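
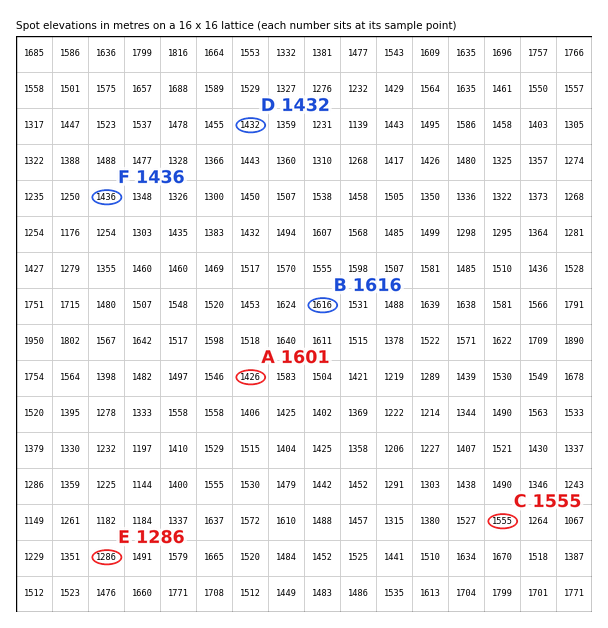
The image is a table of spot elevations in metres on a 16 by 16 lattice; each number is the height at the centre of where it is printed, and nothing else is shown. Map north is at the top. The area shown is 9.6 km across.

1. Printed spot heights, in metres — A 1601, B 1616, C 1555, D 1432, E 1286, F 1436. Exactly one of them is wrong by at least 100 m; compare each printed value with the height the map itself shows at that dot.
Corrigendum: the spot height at A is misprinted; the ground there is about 1426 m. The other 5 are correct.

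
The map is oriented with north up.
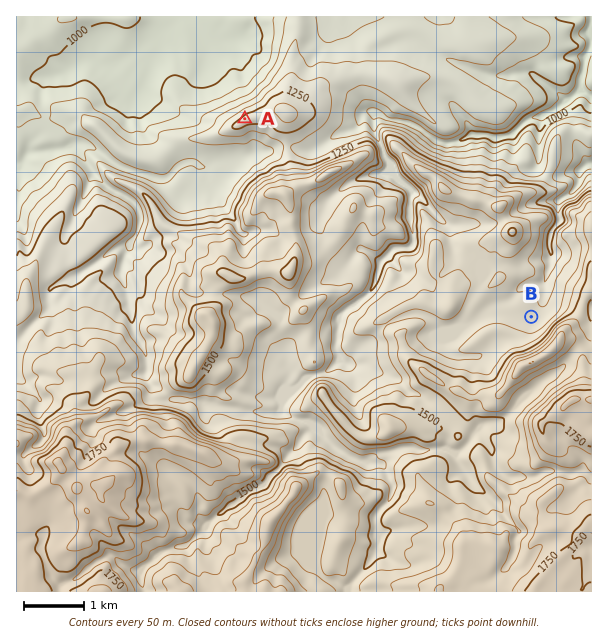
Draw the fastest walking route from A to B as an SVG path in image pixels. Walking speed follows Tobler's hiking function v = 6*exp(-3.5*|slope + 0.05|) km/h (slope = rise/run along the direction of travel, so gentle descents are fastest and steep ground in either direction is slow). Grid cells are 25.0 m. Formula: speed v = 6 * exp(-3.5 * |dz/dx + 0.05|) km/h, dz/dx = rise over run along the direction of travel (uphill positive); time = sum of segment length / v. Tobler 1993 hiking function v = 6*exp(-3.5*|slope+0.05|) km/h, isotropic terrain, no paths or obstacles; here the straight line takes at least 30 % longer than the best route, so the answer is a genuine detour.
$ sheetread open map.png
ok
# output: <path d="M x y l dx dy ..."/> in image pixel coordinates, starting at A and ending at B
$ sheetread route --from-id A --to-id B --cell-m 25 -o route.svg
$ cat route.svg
<path d="M245 119l1 1 3 2 6 0 9 4 3 0 3 2 5 6 12 6 43 0 9-5 20 0 6-3 1 0 3 2 11 10 4 9 2 2 1 3 8 7 4 9 6 6 6 3 9 9 6 12 5 5 7 15 9 9 12 24 30 30 2 3 6 6 3 1 6 6 25 14"/>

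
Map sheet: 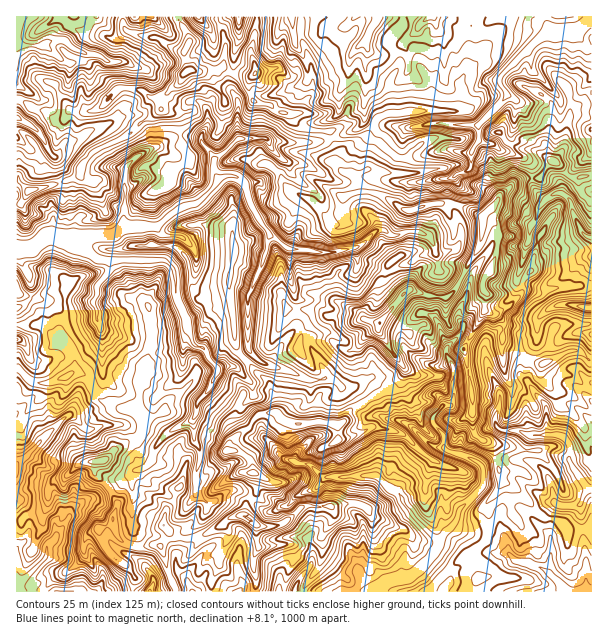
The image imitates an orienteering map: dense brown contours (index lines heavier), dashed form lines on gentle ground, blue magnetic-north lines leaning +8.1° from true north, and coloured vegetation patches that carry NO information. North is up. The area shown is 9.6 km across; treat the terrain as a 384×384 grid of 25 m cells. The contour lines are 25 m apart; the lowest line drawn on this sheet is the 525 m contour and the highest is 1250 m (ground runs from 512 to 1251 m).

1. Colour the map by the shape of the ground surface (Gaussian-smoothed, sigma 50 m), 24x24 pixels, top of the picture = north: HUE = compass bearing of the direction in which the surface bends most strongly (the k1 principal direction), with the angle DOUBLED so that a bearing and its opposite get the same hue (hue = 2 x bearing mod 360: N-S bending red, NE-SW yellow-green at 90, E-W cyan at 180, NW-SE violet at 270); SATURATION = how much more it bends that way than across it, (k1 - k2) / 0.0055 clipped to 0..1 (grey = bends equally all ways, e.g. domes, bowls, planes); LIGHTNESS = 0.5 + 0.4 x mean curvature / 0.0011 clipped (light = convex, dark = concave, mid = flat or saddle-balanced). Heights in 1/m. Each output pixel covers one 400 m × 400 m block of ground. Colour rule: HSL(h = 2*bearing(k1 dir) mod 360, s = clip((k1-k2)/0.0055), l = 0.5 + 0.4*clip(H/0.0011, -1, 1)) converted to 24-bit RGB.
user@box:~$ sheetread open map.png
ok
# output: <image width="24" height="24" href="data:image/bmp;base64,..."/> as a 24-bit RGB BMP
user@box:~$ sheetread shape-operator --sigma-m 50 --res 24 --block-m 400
<image width="24" height="24" href="data:image/bmp;base64,Qk32BgAAAAAAADYAAAAoAAAAGAAAABgAAAABABgAAAAAAMAGAAATCwAAEwsAAAAAAAAAAAAAP2B64pracCVPT4IbsNxzIw9t5vTHJCVoyq6DM1fNREmtGZ091IFSPH49f0lVPnNBP4Vlz4rDaZCcqpGZgJTFd4jOaCpBYpFL1ppoDSQm8bDCGxvSmu6GWC+kfdBAVrtFzL+OKymayl+9ndjKKbPCUV2IfDxWibeUWJtSJ0xIwqKop6duXCgkk4k5TIKvXE+VyKloHmVmW5XE68vxXr+tkE6NsMjndHnU7brXIlOKm5D4utA9jjSWmDt7Vt5jd7C6YoTQfVUuPm89uqOIT06OuKuKVpK0hn/CqlR6znhhDiUUU1kg4muFXo+f1rlbFCBfNloj99bUKioJK/8LtKvu3tjz1uP1iXXDRhM5m9KKE0lA573HWopqa7x3fnIjTqEpaGOo8MPtpDbPb9dxKFo1Z6eh4bWwEx9b5mvT0oxE0+3418/8ATIKKyoIRD0WJwwTTY9fqVpN0Ny1Ax4w2duqwqtwcd3XZSNpGlc6XECR39b189b1XVGXLWVKjqttUhCz7YaKn/OubFwiMxwA/2uQRrVGQGVXNF5bd7mTvfb1jQ0DPRsGf8JfrVfCWspWrzOlbrpzDyQayMt1Q0kav0Vpt4dlKYchPx12cMNp4JaNPwk01c3uA3JN+NPkpY/dpc3rBf8qMwAs5nZpy/3dlRkKUVERWQ8kkMtxuXV7uahODCcRv7OPf7G6cXG44cfLBygsiK5/jswv1sLueavQa4bU0Y3JvDZxPCYTt+CBADlK+YXYaODd2ZHzRoXbQzPGZ8mQbZbEvpfaR4y6c7yQgVlfqaZtR6io37VCFTVRzzYses1plW1phlAuTTElfotKwYC0w71wXuydAJ7FxEikW+cpaBtsjsSbo0l7zkKKZ3FFt8eUTEuOiYSgy7+wNGmC9tXZMAEyTuwyXy8SklE5TEWyqYt6PXRRusZBY+ZgVOYe+MwAGgwnz+ikfaLQ1JHZWJbCfXAdp8Wll7uXIx1Mh2VQxb2SUKN/MQIeh8isCVC06tvXUbNkUjFpvD1nwitvme2Wo13ZkBSZXv99Cw8o2OyvIS89p7ZLoJkyd23EoXt8t8qaHQsok6Z31N7CSSl3kB96f7aFBB95wbSdjYjFkIK8a5DK1ej299ThEDAZyUAQCCBU+uvOo+BtECMdWLU2uigbI5rIs4V107GCBx8s3ePu8uLZFAYt3+/cx7uTAiMx49PNuC3Jc6yvh8mSczFDQ1On5tP4navrdQHk9/LUJ1yg1Fy7W0TAmZrWMBJV3O/hzZ/eWAx4OEgUMTELLgUkSfNevKqT3MOiBFpSkM3xY2+089jjJip52b98kqEdKRc+85a5v+9nQYy78a/mQGx7TIJVNEwgXmcsVEU1Q7l4f33nwb/2Jf+zKwgcsriX8fDaABdRMxQAPSAEMEEEBC8Jlbw12HdfOhEnFDsp8NOj9/KyDwDCQ4eCoz5RiumkWB5bV2wx0ttxFjNXVlcZCqSNj6rp2bnP0tplLgUml9arc7St17nLp03JeSw43G2qOolgLEqS9e7WrcswBSIu9dvWWw9Z+9DiS13ldVSn2evMAxE48drqjW3KBywKLdNKWQBcvsrpsdPUWzOr1qygeG6+rebePay81NX3Ux7m4kpT9dbjLhhbTV4HVtxDscRmPkCl9NftuMpWAgoxhOVkzqWrxe7GHQA4hhJFlvHGchsnrjk0c71egrOqZ0232icq/P8NAG5rrNth05Z71iLYrp/obLvb39iBNQkdLXIs8M7p2ZHYCCsMoapSzRZeAaAhFZkRPQ0FxsgpPJtJm7R1mopja4lmwmjLz5Ah9TsTEUQCWm0KhMDN5MqtMFF5WQwJmda1tWKtMVQimn1Dz3SxZbZ1Hj2T79GzUSKJRXCAzurkg9/oeNdLgy2lxUxaRG8NbGwEpXcEAFxbe3LmoV5WtY5ftoJlHzDXWbRCdKfT6L7uP0a2tNzq13+MaCM3lN2EhBPEUeCmSItuz5RiLjOYMl+GpJN7opK5mpHHuZrLp6DjLgUVRs1KoCIu0NKgZXjM0OjmOCyfOqGQwF9bJhEN3oaQycPnbnXMl5Xgxsjtb73MhqJHQ09znFKSt6qEeHNHVF+Ot6mXsmxBE3t/xzGJr+bInHOsaIcpRi4XcS0TXi8TVVUhXJF3Yta0p9V3yUY2Oe2GIEsyoCdWtW5mnVhaI0NbprBsZ52ia1+CmpV7qY+Yf161KXBOoZhoeElTflm+yFXQhbfLb3fH0ez1i3rf0awnkhy95e+qPBCPvZtiz0AqcU9zb5RWM2irvIp5O5dNi0KAn5d/aItsrZOZW1B8cnBJUYpg"/>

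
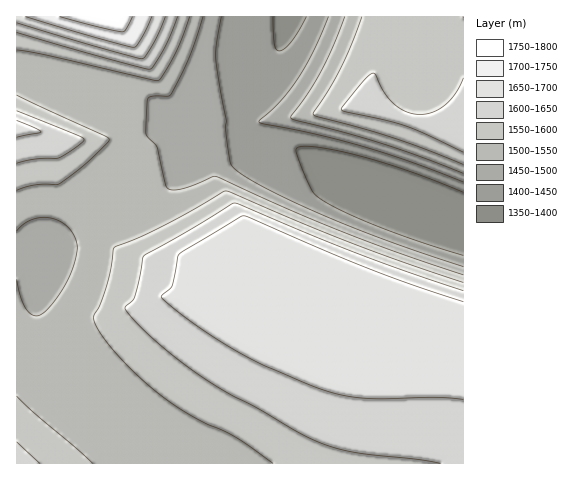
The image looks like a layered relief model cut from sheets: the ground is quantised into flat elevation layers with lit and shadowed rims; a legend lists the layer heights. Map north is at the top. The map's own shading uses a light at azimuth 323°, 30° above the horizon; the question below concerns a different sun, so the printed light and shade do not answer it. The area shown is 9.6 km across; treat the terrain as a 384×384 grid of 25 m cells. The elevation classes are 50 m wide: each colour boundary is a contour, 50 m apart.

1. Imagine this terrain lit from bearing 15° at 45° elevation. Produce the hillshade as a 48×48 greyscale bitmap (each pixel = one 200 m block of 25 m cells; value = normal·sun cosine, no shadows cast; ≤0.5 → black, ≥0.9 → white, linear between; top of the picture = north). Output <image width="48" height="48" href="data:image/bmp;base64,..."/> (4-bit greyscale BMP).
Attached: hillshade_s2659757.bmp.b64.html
<image width="48" height="48" href="data:image/bmp;base64,Qk32BAAAAAAAAHYAAAAoAAAAMAAAADAAAAABAAQAAAAAAIAEAAATCwAAEwsAABAAAAAAAAAAAAAAABEREQAiIiIAMzMzAERERABVVVUAZmZmAHd3dwCIiIgAmZmZAKqqqgC7u7sAzMzMAN3d3QDu7u4A////AJmZmZmZiIiHd3d2ZmZmZmZmZmZmZ3d3d5mZmZmZiIiHd3dmZmZmZmZmZmZnd3d3d5mZmZmYiIh3d3ZmZmZmZmZmZmd3d3d3d5mZmZmIiId3d3ZmZmZmZmZmZ3d3d3d3d5mZmZiIiHd3d2ZmZmZmZmZmd3d3d3d3d5mZmYiIh3d3dmZmZmZmZmZ3d3d3d3d3d5mZmIiId3d3ZmZmZmZmZmd3d3d3d3d3d5mZiIiHd3d2ZmZmZmZmZnd3d3d3d3d3d5mYiIh3d3dmZmZmZmZmZ3d3d3d3d3d3d5mYiId3d3ZmZmZmZmZmd3d3d3d3d3d3d5mIiHd3d2ZmZmZmZmZ3d3d3d3d3d3d3d5iIiHd3dmZmZmZmZmd3d3d3d3d3d4h3d4iIh3d3ZmZmZmZmZ3d3d3d3d3iIiIiIiIiIh3d2ZmZmZmZmd3d3d3d3iIiIiIiIiIiIiHd2ZmZmZmZnd3d3d3eIiIiIiIiIiIiIiId3dmZmZmZ3d3d3d3iIiIiIiIiIiIiIiIiIh3dmZmd3d3d3eIiIiIiIiIiImYiIiIiIiIiHd3d3d3d3iIiIiIiIiImau4iIiIiIiIiIiHd3d3d4iIiIiIiImau83YiIiIiIiIiIiIiHd3iIiIiIiIiaq83e7oiIiIiIiIiIiIiIiIiIiIiIiZq83e7u7oiIiIiId4iIiIiIiIiIiIiZq83e7u7u7YiIiId3iJmZmZiIiIiIiJq83e7u7u7dy4iId3d4maqqqqqZiIiJmrze7u7u7tzLqXd3d3d4maqqqqqqmZmrzd7u7u7t3LqZiHd3d3d4iZmqqqqqqqvN7u7u7t3LqpmIiHdmZmeIiImZqqqqqs7u7u7t3LqpmIiIiGZmZmeIiIiZmqqqrO7u7t3LqpmIiIiIh2ZmZniIiIiJmaqqve7t3LupmYiIiIh3ZWZmZ4iIiIiIiZqqzt3LupmYiIiIiHZUMmZWZ3eIiIiIiJmrzLupmIiIiIiHZUMhAGVVZmd4iIiIiImrupmIiIiIiHZUMhEAAFVVVWZ3iIiIiImZmIiIiIiHZUMhEAAAAVVVVVZneIiIiIiIiIiIiHdlQyEAAAASNGVmeIiIiIiIiIiIiIiHdlQyEQAAESNFZ3iavMu6qZiIiIiIiIdlQyEQAAESNFZ3iLzN3MupmIiIiIiIiIdlQyEQESNFZ3iIiN3MupmIiIiIiIiIiIiIh2VURFZniIiIiMupmIiIiIiHeIiIiImZmZmIh3iIiIiIiJmIiIiIiHdlZ4iIiIiZmZmZmIiIiIiIiIiIiIiHdlQ1Z4iIiIiJmZmZiIiIiIiIiIiIiHdlQyIlZ3iIiIiImZmIiIiIiIiIiIiHdlQzIQFGZ3iIiIiIiYiIiIiIiIiIiHdmVDIRAANWZ3eIiIiIiIiIiIiIiIiIiGVDIRAAASVmZ3eIiIiIiIiIiIiIiIiIiDIRAAABI1ZmZ3eIiIiIiIiIiIiIiIiIiBAAABEkVnd3d3eIiIiIiIiIiIiIiIiIiAAAASNFd3d3d3eIiIiIiIiIiIiIiIiIiA=="/>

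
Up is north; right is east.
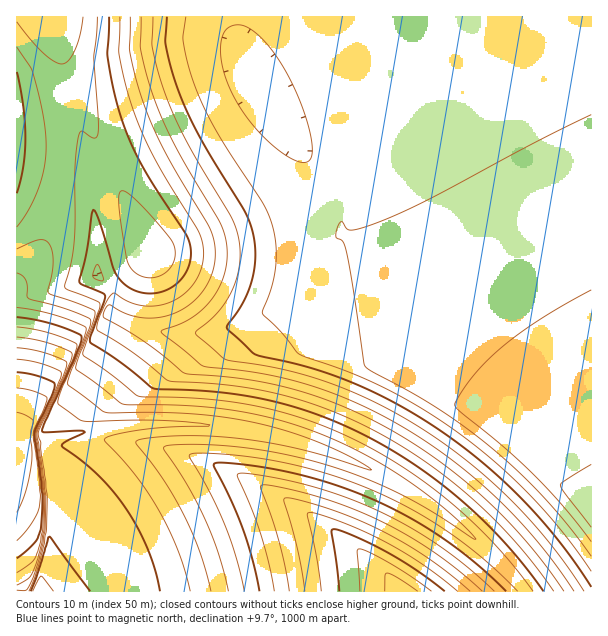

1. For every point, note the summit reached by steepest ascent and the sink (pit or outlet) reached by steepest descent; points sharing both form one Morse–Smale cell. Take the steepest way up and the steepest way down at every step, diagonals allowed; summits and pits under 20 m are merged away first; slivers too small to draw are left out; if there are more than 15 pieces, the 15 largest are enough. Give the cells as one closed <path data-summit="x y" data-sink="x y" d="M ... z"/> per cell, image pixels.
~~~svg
<path data-summit="17 462" data-sink="591 516" d="M591 16l-574 0-1 428 20 0 47-12 60-8 73 2 42 6 38 8 58 22 60 31 41 29 30 25 23 23 17 22 66 0z"/><path data-summit="17 462" data-sink="405 591" d="M198 424l-55 0-32 3-36 6-39 11-19 1-1 41 17 7 26-1 6 2 14 15 25 36 20 36 2 11 398-1-16-21-46-42-25-20-51-32-42-19-48-17-38-8z"/><path data-summit="17 462" data-sink="591 516" d="M17 487l0 105 109-1-2-10-20-36-25-36-14-15-6-2-26 1z"/>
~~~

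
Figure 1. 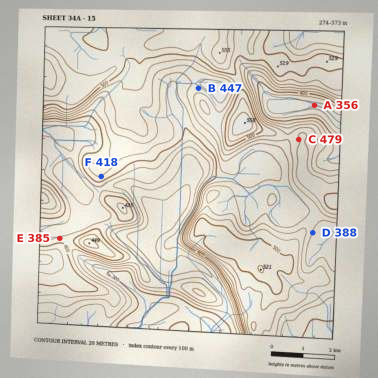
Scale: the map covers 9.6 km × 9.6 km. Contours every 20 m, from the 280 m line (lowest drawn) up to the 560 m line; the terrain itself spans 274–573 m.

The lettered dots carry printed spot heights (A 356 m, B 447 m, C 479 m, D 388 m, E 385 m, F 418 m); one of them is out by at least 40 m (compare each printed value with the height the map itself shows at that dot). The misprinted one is D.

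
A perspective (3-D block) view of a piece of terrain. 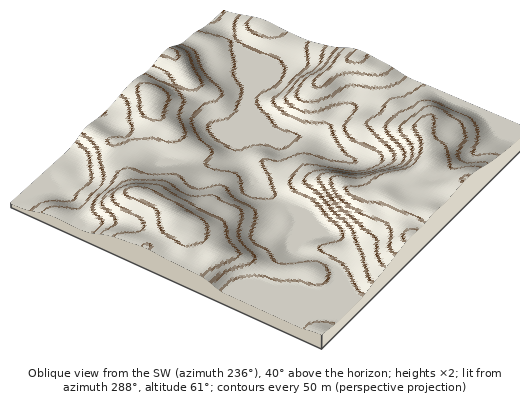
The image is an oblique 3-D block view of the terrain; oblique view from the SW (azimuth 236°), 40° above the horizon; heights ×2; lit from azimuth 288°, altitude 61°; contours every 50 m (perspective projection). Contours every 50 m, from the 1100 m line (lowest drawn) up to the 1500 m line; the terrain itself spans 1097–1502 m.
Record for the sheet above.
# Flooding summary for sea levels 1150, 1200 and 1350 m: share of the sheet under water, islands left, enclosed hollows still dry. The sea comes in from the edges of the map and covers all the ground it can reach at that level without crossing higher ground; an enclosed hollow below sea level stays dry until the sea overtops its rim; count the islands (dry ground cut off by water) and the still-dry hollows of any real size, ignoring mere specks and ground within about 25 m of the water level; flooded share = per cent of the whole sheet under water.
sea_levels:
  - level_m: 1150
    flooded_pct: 9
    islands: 0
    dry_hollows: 0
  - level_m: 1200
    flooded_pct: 23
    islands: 0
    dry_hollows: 0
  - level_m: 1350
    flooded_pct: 77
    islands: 0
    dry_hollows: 0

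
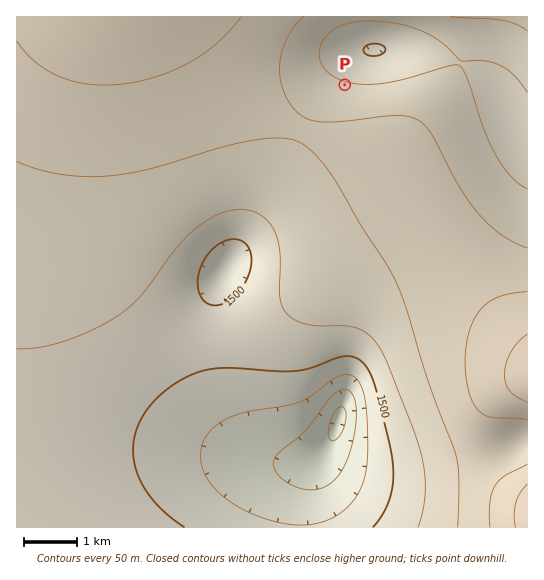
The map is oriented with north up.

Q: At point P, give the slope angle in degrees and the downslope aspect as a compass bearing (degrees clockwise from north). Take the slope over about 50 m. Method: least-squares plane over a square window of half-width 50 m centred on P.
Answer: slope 6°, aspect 15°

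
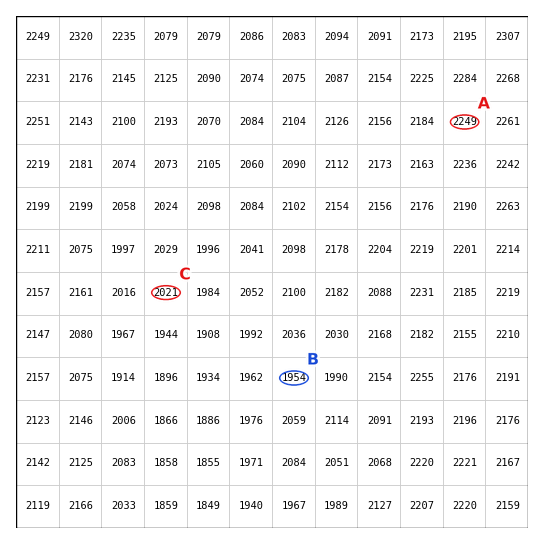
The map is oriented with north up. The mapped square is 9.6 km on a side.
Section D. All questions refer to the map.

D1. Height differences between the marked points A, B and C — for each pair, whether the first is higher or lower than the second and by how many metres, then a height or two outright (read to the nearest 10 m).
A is higher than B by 300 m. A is higher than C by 230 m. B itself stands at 1950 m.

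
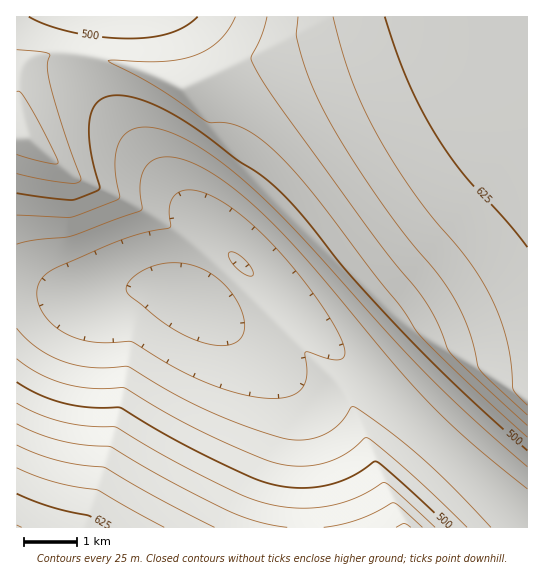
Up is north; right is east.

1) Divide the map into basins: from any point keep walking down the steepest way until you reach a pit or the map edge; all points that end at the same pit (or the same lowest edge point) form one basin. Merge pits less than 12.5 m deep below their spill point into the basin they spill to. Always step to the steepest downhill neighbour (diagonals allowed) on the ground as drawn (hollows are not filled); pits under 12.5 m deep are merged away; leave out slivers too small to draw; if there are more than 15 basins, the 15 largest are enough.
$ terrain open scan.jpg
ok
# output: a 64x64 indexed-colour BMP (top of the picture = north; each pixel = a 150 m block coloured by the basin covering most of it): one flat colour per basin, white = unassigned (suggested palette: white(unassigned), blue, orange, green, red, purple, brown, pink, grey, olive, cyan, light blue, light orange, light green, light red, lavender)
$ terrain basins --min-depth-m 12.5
<image width="64" height="64" href="data:image/bmp;base64,Qk12CAAAAAAAAHYAAAAoAAAAQAAAAEAAAAABAAQAAAAAAAAIAAATCwAAEwsAABAAAAAAAAAA////ALR3HwAOf/8ALKAsACgn1gC9Z5QAS1aMAMJ34wB/f38AIr28AM++FwDox64AeLv/AIrfmACWmP8A1bDFABERERERERERERERERERERERERERERERERERERERERERERERERERERERERERERERERERERERERERERERERERERERERERERERERERERERERERERERERERERERERERERERERERERERERERERERERERERERERERERERERERERERERERERERERERERERERERERERERERERERERERERERERERERERERERERERERERERERERERERERERERERERERERERERERERERERERERERERERERERERERERERERERERERERERERERERERERERERERERERERERERERERERERERERERERERERERERERERERERERERERERERERERERERERERERERERERERERERERERERERERERERERERERERERERERERERERERERERERERERERERERERERERERERERERERERERERERERERERERERERERERERERERERERERERERERERERERERERERERERERERERERERERERERERERERERERERERERERERERERERERERERERERERERERERERERERERERERERERERERERERERERERERERERERERERERERERERERERERERERERERERERERERERERERERERERERERERERERERERERERERERERERERERERERERERERERERERERERERERERERERERERERERERERERERERERERERERERERERERERERERERERERERERERERERERERERERERERERERERERERERERERERERERERERERERERERERERERERERERERERERERERERERERERERERERERERERERERERERERERERERERERERERERERERERERERERERERERERERERERERERERERERERERERERERERERERERERERERERERERERERERERERERERERERERERERERERERERERERERERERERERERERERERERERERERERERERERERERERERERERERERERERERERERERERERERERERERERERERERERERERERERERERERERERERERERERERERERERERERERERERERERERERERERERERERERERERERERERERERERERERERERERERERERERERERERERERERERERERERERERERERERERERERERERERERERERERERERERERERERERERERERERERERERERERERERERERERERERERERERERERERERERERERERERERERERERERERERERERERERERERERERERERERERERERERERERERERERERERERERERERERERERERERERERERERERERERERERERERERERERERERERERERERERERERERERERERERERERERERERERERERERERERERERERERERERERERERERERERERERERERERERERERERERERERERERERERERERERERERERERERERERERERERERERERERERERERERERERERERERERERERERERERERERERERERERERERERERERERERERERERERERERERERERERERERERERERERERERERERERERERERERERERERERERERERERERERERERERERERERERERERERERERERERERERERERERERERERERERERERERERERERERERERERERERERERERERERERERERERERERERERERERERERERERERERERERERERERERERERERERERERERERERERERERERERERERERERERERERERERERERERERERERERERERERERERERERERERERERERERERERERERERERERERERERERERERERERERERERERERERERERERERERERERERERERERERERERERERERERERERERERERERERERERERERERERERERERERERERERERERERERERERERERERERERERERERERERERERERERERERERERERERERERERERERERERERERERERERERERERERERERERERERERIREREREREREREREREREREREREREREREREREREREREREhERERERERERERERERERERERERERERERERERERERERESERERERERERERERERERERERERERERERERERERERERERERERERERERERERERERERERERERERERERERERERERERERERERERERERERERERERERERERERERERERERERERERERERERERERERERERERERERERERERERERERERERERERERERERERERERERESIREREREREREREREREREREREREREREREREREREREREiIiIhERERERERERERERERERERERERESERERERERESIiIiIiIhERERERERERERERERERERERERIhERERESIiIiIiIiIiIiEREREREREREREREREREREREiIiIiIiIiIiIiIiIiIiIiIRERERERERERERERERERESIiIiIiIiIiIiIiIiIiIiIiIiERERERERERERERERERIiIiIiIiIiIiIiIiIiIiIiIiIiIhEREREREREREREREiIiIiIiIiIiIiIiIiIiIiIiIiIiIiERERERERERERESIiIiIiIiIiIiIiIiIiIiIiIiIiIiIiIRERERERERER"/>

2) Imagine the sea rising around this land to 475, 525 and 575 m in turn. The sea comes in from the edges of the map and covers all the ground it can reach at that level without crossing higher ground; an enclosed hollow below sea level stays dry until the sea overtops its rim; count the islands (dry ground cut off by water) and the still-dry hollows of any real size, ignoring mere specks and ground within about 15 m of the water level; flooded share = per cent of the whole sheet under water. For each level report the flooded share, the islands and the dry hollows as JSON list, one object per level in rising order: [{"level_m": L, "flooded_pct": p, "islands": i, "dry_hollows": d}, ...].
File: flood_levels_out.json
[{"level_m": 475, "flooded_pct": 36, "islands": 0, "dry_hollows": 0}, {"level_m": 525, "flooded_pct": 57, "islands": 0, "dry_hollows": 0}, {"level_m": 575, "flooded_pct": 76, "islands": 0, "dry_hollows": 0}]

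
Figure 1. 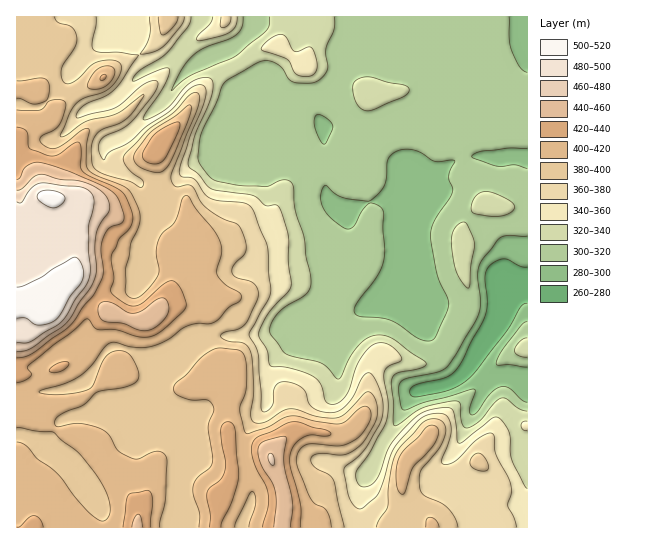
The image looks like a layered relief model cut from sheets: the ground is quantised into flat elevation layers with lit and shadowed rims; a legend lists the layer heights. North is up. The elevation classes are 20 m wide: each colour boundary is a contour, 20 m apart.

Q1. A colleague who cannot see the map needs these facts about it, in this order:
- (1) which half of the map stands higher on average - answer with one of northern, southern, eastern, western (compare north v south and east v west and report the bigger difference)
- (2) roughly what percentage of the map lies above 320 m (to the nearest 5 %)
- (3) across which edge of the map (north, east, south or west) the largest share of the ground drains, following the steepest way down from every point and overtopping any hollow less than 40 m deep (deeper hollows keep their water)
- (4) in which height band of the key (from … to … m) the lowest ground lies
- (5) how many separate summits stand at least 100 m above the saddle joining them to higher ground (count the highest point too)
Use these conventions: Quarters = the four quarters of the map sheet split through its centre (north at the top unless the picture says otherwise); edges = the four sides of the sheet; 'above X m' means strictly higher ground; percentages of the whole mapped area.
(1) Taken as a whole, the western half is higher than the eastern.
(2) About 65 % of the map lies above 320 m.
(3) The largest share of the runoff leaves by the eastern edge.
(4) The lowest ground lies in the 260–280 m band.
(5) Counting only tops that stand 100 m proud, the map has 1 summit.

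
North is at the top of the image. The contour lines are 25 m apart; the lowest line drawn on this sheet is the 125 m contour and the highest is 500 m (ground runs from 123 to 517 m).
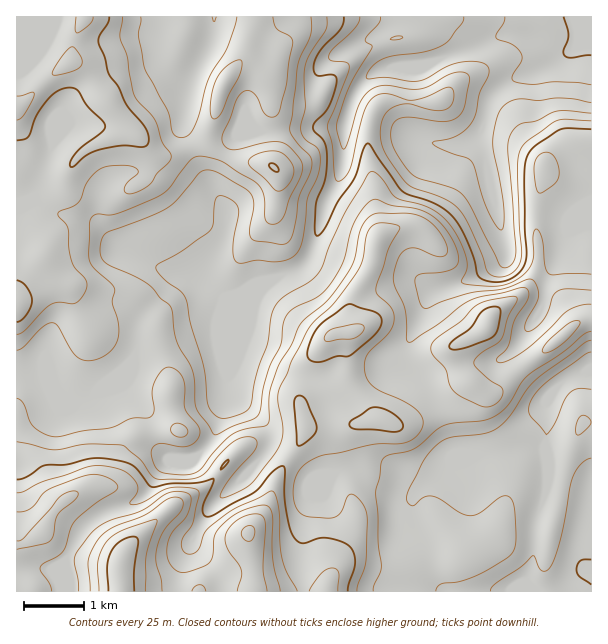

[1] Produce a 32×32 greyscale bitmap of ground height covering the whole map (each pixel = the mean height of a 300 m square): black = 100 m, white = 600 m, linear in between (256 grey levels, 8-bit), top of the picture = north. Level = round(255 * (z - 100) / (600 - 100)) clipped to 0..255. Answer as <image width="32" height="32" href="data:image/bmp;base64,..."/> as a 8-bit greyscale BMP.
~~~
<image width="32" height="32" href="data:image/bmp;base64,Qk02CAAAAAAAADYEAAAoAAAAIAAAACAAAAABAAgAAAAAAAAEAAATCwAAEwsAAAABAAAAAAAAAAAAAAEBAQACAgIAAwMDAAQEBAAFBQUABgYGAAcHBwAICAgACQkJAAoKCgALCwsADAwMAA0NDQAODg4ADw8PABAQEAAREREAEhISABMTEwAUFBQAFRUVABYWFgAXFxcAGBgYABkZGQAaGhoAGxsbABwcHAAdHR0AHh4eAB8fHwAgICAAISEhACIiIgAjIyMAJCQkACUlJQAmJiYAJycnACgoKAApKSkAKioqACsrKwAsLCwALS0tAC4uLgAvLy8AMDAwADExMQAyMjIAMzMzADQ0NAA1NTUANjY2ADc3NwA4ODgAOTk5ADo6OgA7OzsAPDw8AD09PQA+Pj4APz8/AEBAQABBQUEAQkJCAENDQwBEREQARUVFAEZGRgBHR0cASEhIAElJSQBKSkoAS0tLAExMTABNTU0ATk5OAE9PTwBQUFAAUVFRAFJSUgBTU1MAVFRUAFVVVQBWVlYAV1dXAFhYWABZWVkAWlpaAFtbWwBcXFwAXV1dAF5eXgBfX18AYGBgAGFhYQBiYmIAY2NjAGRkZABlZWUAZmZmAGdnZwBoaGgAaWlpAGpqagBra2sAbGxsAG1tbQBubm4Ab29vAHBwcABxcXEAcnJyAHNzcwB0dHQAdXV1AHZ2dgB3d3cAeHh4AHl5eQB6enoAe3t7AHx8fAB9fX0Afn5+AH9/fwCAgIAAgYGBAIKCggCDg4MAhISEAIWFhQCGhoYAh4eHAIiIiACJiYkAioqKAIuLiwCMjIwAjY2NAI6OjgCPj48AkJCQAJGRkQCSkpIAk5OTAJSUlACVlZUAlpaWAJeXlwCYmJgAmZmZAJqamgCbm5sAnJycAJ2dnQCenp4An5+fAKCgoAChoaEAoqKiAKOjowCkpKQApaWlAKampgCnp6cAqKioAKmpqQCqqqoAq6urAKysrACtra0Arq6uAK+vrwCwsLAAsbGxALKysgCzs7MAtLS0ALW1tQC2trYAt7e3ALi4uAC5ubkAurq6ALu7uwC8vLwAvb29AL6+vgC/v78AwMDAAMHBwQDCwsIAw8PDAMTExADFxcUAxsbGAMfHxwDIyMgAycnJAMrKygDLy8sAzMzMAM3NzQDOzs4Az8/PANDQ0ADR0dEA0tLSANPT0wDU1NQA1dXVANbW1gDX19cA2NjYANnZ2QDa2toA29vbANzc3ADd3d0A3t7eAN/f3wDg4OAA4eHhAOLi4gDj4+MA5OTkAOXl5QDm5uYA5+fnAOjo6ADp6ekA6urqAOvr6wDs7OwA7e3tAO7u7gDv7+8A8PDwAPHx8QDy8vIA8/PzAPT09AD19fUA9vb2APf39wD4+PgA+fn5APr6+gD7+/sA/Pz8AP39/QD+/v4A////AK2ppKi90c26r66wrbO1p5iZnIx4cG5rZ2ZiW1VUVU9Nq6akqb7RzbmooaWttLSikpOXkX5ybmtpbGtnX1haUUyysKmmt8vOu6SYnq+6t56Pj5CMf29qaGltbmxnXF1UTbC1raOot8LArpyYqry5noqGhoV/bWdnaWtqa2hdXldOpq+yqqKfo7G6qI2QpKycg319gn1sZmdoZmVoZ11bWk+bpa+xq6SblaSikIGEk5V/ent+eW1nZmVjY2VlX1paUIyTmKGloJWBd3eCh3yBjoJ6enp3b2hlY2JiY2NfWVtUhoeGiYyJg3Rqam+FhXyEiYF+fXp0b2ljYmJiYF1ZXl19eHZ6e3x8d3h6bHB/fHyKi4eGhYWDeGplZGNgXFphZHVvbW5vcXR1fHlmXWNte4uNiYuOj4qAd3NzbmNbWF9mcm1sbGxtbnJ5cFxUVWN9jIqIiYqHgXt4e4CAcFtVW2JubGxtbGxscXpvW1JTYHqHh4eJg3p4dnmDh4F5aFhWV25sbXBvbWxucmlZUlJacYOJiYl+dnV2fYSAd3Z3bFxVcW1vd3hybG5sYlVRUVZle5CTkIV5dHiFi4d8cnR+dWF+cnN8fHVtbWldVFFRVGFyiJialYR1cXqGj451aHOAeI1+en15c25rZ1tTUVFTXWl0h5GPhnVpbHaGj35pZ3N6j4eEgXhzb2lhWFNSUVJWXWNyhoV8cGViZGxzeXFkaWqLiYaBdm5nX1hUUlRUUlJTWGN5hntsZmNdUUVLYVxcXImKhHtsYF1bWVZUVVpaW1ZSXWyDgHFucGZLNjJRWFNUhYaDemtgYGBeW1hWX2ZnYVBYaICFeXh2XkIvL1FWUVGCgoB6cGtnZGJfW1ddbXJmUFBhdn58eGdONygwUVRQUICBgX53eHVuZ2FcWFxseGlRSVlnaWNaTD4vJTFRVVFQgoGFg3t9gH1zZ19eZnOBc1lGTV1bSDw2MSkkM1JaVVGFg4iJgX+AgXxwaGx3g4p8Y0VAVU04LSspJiU2Ul1WUomFhoyLiYmIf3d1dHV8fnFeRDlNPy4oJyYkJzZKV1VTjoWEhouPkIh3cnlzbW5uYlA9M0c6LCkpKCMmMjtHT0+XiISGjZKNgHNteXtucHJjU0EwQ0A2Nzo0JyQtMDM5N5mSiIuTkoJ3bml2gnN0dWVXTTE3QT09QjwqICMkJSUjk5eVk5KLfXNtaG+DfXp5aFFOOikpJiYxOC4iGxgXFxeRk5mZkYh7cG9raXd/fHlrUUI9LyUiISElJiIdFxIODpGRlZeOhHdwcG9obXt6dnBeSDo0MTAuKCIeGxkVEQ0MkZGTmZOFd3BvcGlqdnhybWRVRjgyMS8rJyEcGBURDQw="/>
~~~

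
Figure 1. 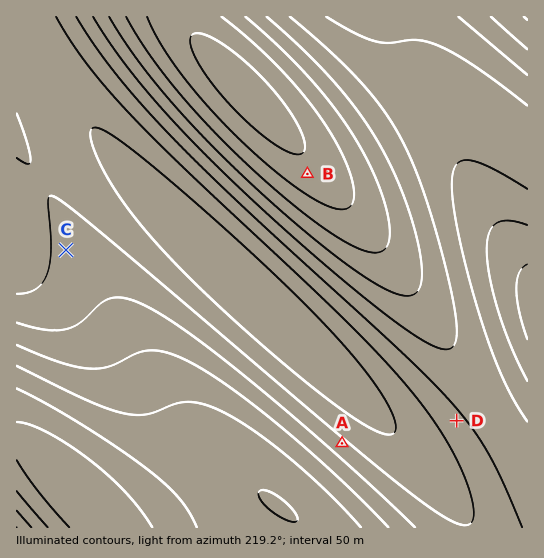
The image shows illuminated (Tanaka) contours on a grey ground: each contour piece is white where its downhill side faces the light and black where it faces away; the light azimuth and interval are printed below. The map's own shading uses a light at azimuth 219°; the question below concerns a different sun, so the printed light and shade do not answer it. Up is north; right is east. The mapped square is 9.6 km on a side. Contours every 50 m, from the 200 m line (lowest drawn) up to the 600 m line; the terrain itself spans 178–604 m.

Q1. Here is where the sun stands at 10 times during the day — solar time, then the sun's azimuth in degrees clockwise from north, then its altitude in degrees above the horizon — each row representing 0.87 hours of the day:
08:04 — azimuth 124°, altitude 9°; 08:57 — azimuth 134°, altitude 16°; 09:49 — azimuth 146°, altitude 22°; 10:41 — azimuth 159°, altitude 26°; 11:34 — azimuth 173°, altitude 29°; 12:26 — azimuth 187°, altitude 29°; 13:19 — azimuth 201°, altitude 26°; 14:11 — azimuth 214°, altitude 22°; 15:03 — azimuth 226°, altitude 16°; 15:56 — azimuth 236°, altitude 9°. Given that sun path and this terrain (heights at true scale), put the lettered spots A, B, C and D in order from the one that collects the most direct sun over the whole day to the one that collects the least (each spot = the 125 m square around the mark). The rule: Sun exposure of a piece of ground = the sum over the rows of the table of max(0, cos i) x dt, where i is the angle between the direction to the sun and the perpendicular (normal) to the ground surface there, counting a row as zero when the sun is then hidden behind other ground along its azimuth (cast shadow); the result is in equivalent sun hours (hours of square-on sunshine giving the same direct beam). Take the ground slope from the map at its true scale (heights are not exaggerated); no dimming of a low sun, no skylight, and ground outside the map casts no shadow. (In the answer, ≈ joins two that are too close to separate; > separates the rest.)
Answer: A > C > D ≈ B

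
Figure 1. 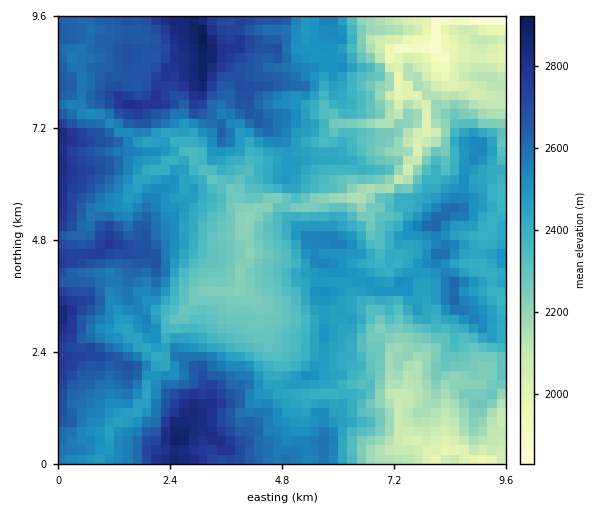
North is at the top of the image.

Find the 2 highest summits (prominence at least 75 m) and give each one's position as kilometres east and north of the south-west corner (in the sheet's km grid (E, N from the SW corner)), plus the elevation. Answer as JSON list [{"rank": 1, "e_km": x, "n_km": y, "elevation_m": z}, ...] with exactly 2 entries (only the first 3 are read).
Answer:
[{"rank": 1, "e_km": 3.09, "n_km": 9.14, "elevation_m": 2936}, {"rank": 2, "e_km": 2.56, "n_km": 0.51, "elevation_m": 2895}]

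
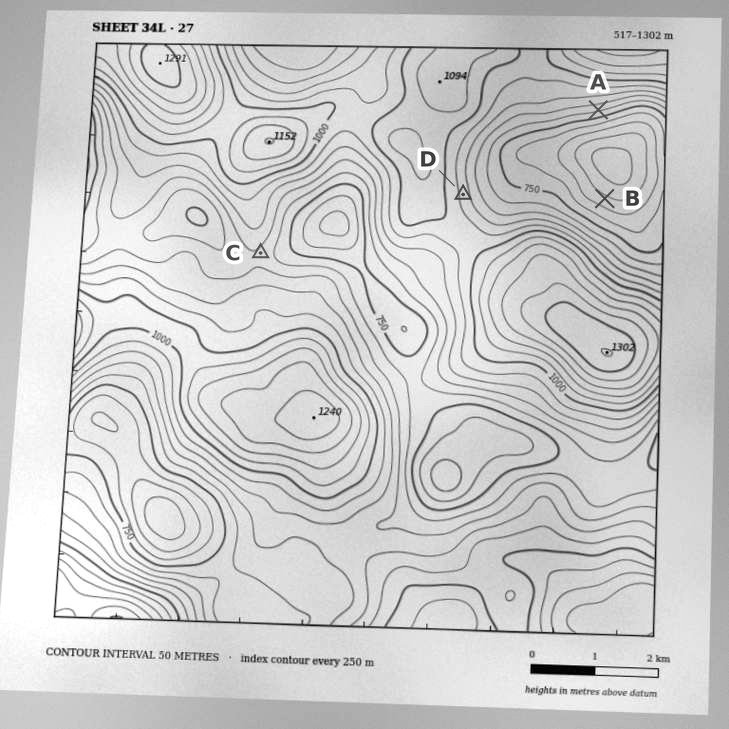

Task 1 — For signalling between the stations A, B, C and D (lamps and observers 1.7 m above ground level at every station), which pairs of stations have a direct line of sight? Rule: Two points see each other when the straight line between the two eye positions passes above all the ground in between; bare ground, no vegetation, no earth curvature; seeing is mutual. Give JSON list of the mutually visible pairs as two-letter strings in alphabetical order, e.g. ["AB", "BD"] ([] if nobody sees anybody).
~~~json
["AB", "AD"]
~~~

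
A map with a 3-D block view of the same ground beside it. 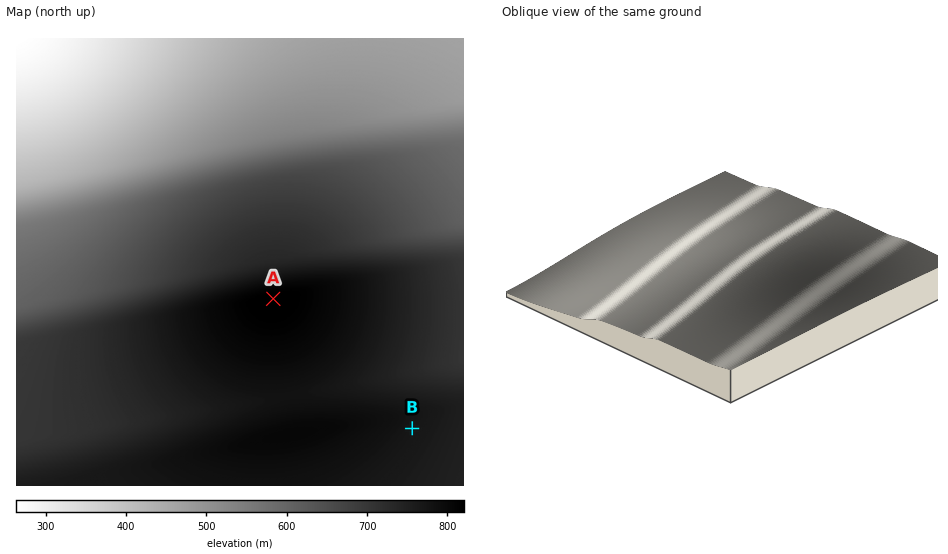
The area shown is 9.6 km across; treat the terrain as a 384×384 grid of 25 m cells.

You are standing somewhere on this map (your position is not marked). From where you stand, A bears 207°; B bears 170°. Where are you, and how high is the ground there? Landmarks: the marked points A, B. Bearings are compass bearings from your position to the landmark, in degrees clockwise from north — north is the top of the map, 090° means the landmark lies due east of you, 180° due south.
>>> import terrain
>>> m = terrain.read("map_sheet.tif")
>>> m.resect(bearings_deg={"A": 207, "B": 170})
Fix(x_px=359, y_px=130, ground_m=535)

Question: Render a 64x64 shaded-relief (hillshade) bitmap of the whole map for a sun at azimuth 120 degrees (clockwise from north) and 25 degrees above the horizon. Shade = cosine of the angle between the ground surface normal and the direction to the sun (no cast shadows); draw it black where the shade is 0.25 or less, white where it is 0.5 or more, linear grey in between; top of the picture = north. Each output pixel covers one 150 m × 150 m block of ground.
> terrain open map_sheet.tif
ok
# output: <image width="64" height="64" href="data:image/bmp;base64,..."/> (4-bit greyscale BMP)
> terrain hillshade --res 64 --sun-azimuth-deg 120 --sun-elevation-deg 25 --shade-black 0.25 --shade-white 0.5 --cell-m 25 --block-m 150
<image width="64" height="64" href="data:image/bmp;base64,Qk12CAAAAAAAAHYAAAAoAAAAQAAAAEAAAAABAAQAAAAAAAAIAAATCwAAEwsAABAAAAAAAAAAAAAAABEREQAiIiIAMzMzAERERABVVVUAZmZmAHd3dwCIiIgAmZmZAKqqqgC7u7sAzMzMAN3d3QDu7u4A////AImZmaqqqqqqqqqqqqq7u7u7u7u7u7u7u7u7u7u7u7u7iIiJmZmqqqqqqqqqqru7u7u7u7u7u7u7u7u7u7u7u7t4iIiIiJmZmqqqqqqqq7u7u7u7u7u7u7u7u7u7u7u7u4d3d3iIiIiJmZmqqqqru7u7u7u7u7u7u7u7u7u7u7u7iIiHd3d3eIiIiJmZmqqqu7u7u7u7u7u7u7u7u7u7u7uZiIiIiHd3d3eIiIiJmZqqq7u7u7u7vMzMzMu7u7u7u6qZmZiIiIiHd3d4iIiIiZmaqqu7u7vMzMzMzMu7u7u7qqqqqZmZiIiIiIiIiIiIiJmZmqqru7vMzMzMzMu7u7uqqqqqqqqZmZmIiIiIiIiIiImZmaqqq7u7vMzMzLu7u6qqqqqqqqqqqZmZmYiIiIiIiJmZmZmqqqu7u7u7u7u7qqqqqqqqqqqqqqqqmZmZmZmZmZmZmZmZqqqqq7u7u7uqqqqqqqqqqqqqqqqqqqqqqZmZmZmZmZmZmZqqqqqqu6qqqqqqqqqqqqqqqqqqqqqqqqqqqqqqmZmZmZmZmZqqqqqqqqqqqqqqqqqqqqqqu7u7u7u7u6qqqqqpmZmZmZmqqqqqqqqqqqqqqqqqqqqru7u7u8zLu7u7uqqqqZmZmaqqqqqqqqqqqqqqqqqqqqu7u7u8zMzMzMzLu7qqqpmZqqqqqqqpmZmZmaqqqqqqqru7u7zMzMzMzMzMzLu7qqqqqqqqqZmZmZmZmaqqqqqqu7u7u8zMzMzMzMzMzMy7u6qqqqmZmZmZmZmZmqqqqqqru7u7zMzMzMzMzMzMzMzLqqqqmZmZmZmZmZmZmqqqqqu7u7vMzMzMzMzMzMzMzMyZmZmZmZmZmZmZmZmZqqqqqru7u8zMzMzMzMzMzMzMzGd3iImZmZmZmZmZmZmaqqqqu7u7vMzMzMzMzMzMzMzMVVVmZ3eIiJmZmZmZmZmqqqqru7u8zMzMzMzMzMzMzMxERERVVVZnd4iImZmZmZqqqqu7u7vMzMzMzMzMzMzMzFVVRERERERVVmd3iImZmaqqqru7u8zMzMzMzMzMzMzMh3ZlVURERERERFVmd4iJmaqqu7u7vMzMzMzMzMzMzMyZmId2ZVVERDMzRERFVmd4mZqqu7u8zMzMzMzMzMzMzJmZmYiId2ZVRERDM0RERVZneJmqu7u8zMzMzMzMzMzMmZmZmZiIiHdmZVVERERERFVWZ3iZqru8zMzMzMzMzMyZmZmZmIiIiIh3d2ZVVURERFVVZnd4maq7vMzMzMzMzJmZmZmIiIiIiIiIiHd3ZmZVVVVVZmZ3eImaq7u8zMzMmZmZmIiIiIiIiIiIiIiIiHd3ZmZmZmZnd3iImaqru7uZmZmIiIiIiIiIiIiIiIiZmZmIiId3d3d3d3d3eIiZqpmZmIiIiIiIiIiIiIiIiJmZmZqqqZmYiId3d3d3d3d4mZmIiIiIiIiIiIiIiIiIiZmZmqqqqqqqqZmIh3d3ZmaZmIiIiIiIiHd3d4iIiIiImZmaqqqru7u7u6qpmIh3d4iIiIiIiIh3d3d3d4iIiIiZmZmqqqq7u7u7u7u6qpmId3eIiIiId3d3d3d3eIiIiImZmaqqqru7u7u7u7u7u6pVVWZmd3d3d3d3d3d3iIiIiZmZmqqqq7u7u7u7u7u7u0RERERVVmZnd3d3d3d4iIiImZmZqqqqu7u7u7u7u7u7MzMzMzM0REVVZmd3d3eIiIiJmZmqqqqru7u7u7u7u7tEQzMzIiIzMzNERVZmd3iIiImZmZqqqqq7u7u7u7u7u2VURDMzIiIiIiMzNEVVZneIiJmZmqqqqqu7u7u7u7u7d3ZlVEQzMiIiIiIiMzREVWZ3iJmZqqqqq7u7u7u7u7uIiHd2ZVVEMzIiIiIiIjM0RVZneImZqqqqu7u7u7u7u4iIh3d3dmZVREMzMiIiIjMzREVWZ3iJmqqqu7u7u7u7iIiHd3d3d2ZmVVREQzMzMzMzRERVVmd4iZmqqru7u7uIiId3d3d3d3dmZmZVVURERERERERFVWZneIiZqqqru4iIh3d3d3d3d3d3d3d2ZmZVVVVUREVVVVVmZ3eIiZmqiIiHd3d3d3d3d3d3d3d3d3d3dmZmVVVVVVVWZmZ3eIiIiId3d3d3d3d3d3d3d3d4iIiIiId3d2ZmZmZmZmZmZ4iIh3d3d3d3d3d3d3d3d3iIiIiZmZmYiId3dmZmZmZmiIiId3d3d3d3d3d3d3d3eIiIiJmZmZmZmZmIiHd2ZmaIiIh3d3d3d3d3d3d3d3eIiIiImZmZmqqqqqqpmYiHd4iIiId3d3d3d3d3d3d3d4iIiIiZmZmaqqqqqqqqqqmZiIiIh3d3d3d3d3d3d3d3iIiIiZmZmZmqqqqqqqqqqqqYiIiId3d3d3d3d3d3d3iIiIiJmZmZmaqqqqqqqqqqqpmIiIiHd3d3d3d3d3d3eIiIiImZmZmZqqqqqqqqqqqqmZiIiIh3d3d3d3d3d3eIiIiIiZmZmZmqqqqqqqqqqqqZmYiIiId3d3d3d3d3eIiIiIiZmZmZmaqqqqqqqqqqqpmZiIiIiHd3d3d3d3eIiIiIiJmZmZmaqqqqqqqqqqqqmZmYiIiIiHd3d3d3iIiIiIiJmZmZmZqqqqqqqqqqqqqZmZmIiIiIiId3eIiIiIiIiImZmZmZmqqqqqqqqqqqqpmZmZiIiIiIiIiIiIiIiIiIiZmZmZmaqqqqqqqqqqqq"/>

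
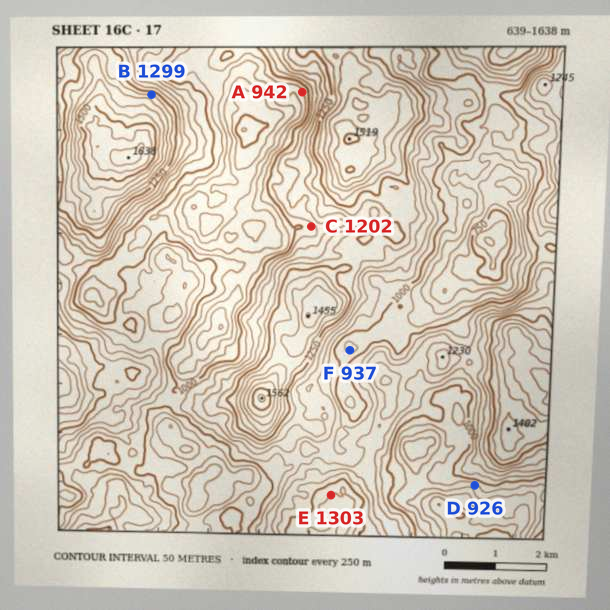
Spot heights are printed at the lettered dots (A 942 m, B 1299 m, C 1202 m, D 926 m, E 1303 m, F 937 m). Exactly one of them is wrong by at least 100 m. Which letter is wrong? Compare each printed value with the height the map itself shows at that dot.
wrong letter C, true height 1027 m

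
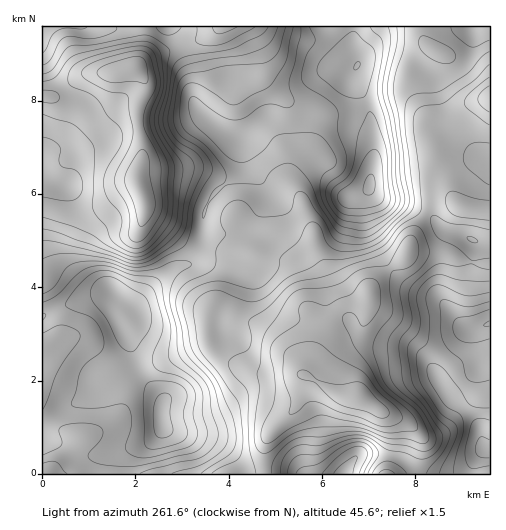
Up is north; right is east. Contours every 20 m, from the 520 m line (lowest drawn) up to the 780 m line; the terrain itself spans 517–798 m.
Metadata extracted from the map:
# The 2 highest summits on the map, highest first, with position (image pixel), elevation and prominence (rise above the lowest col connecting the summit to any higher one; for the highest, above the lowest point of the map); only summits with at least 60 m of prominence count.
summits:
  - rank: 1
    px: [139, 189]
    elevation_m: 798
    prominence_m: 281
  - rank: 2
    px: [358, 396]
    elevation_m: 796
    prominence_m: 165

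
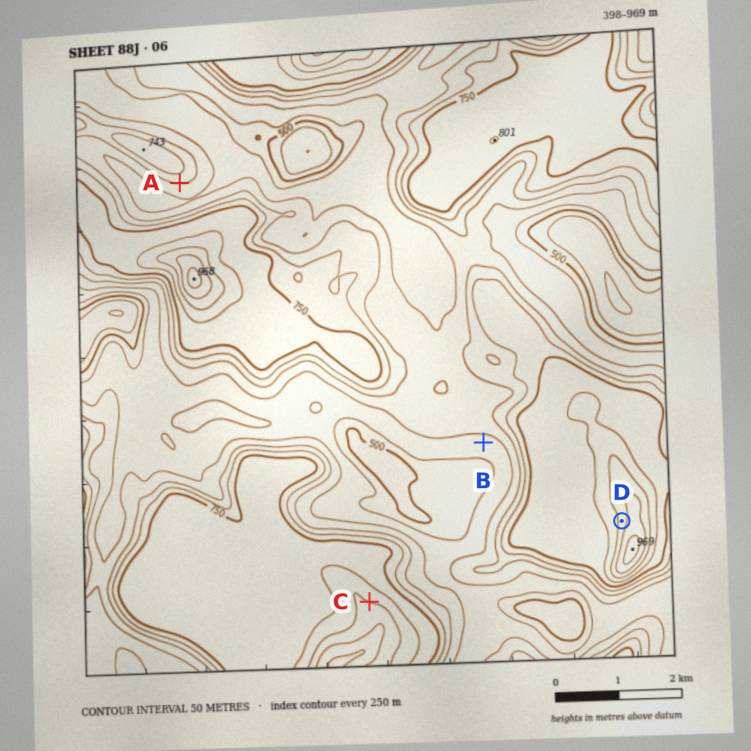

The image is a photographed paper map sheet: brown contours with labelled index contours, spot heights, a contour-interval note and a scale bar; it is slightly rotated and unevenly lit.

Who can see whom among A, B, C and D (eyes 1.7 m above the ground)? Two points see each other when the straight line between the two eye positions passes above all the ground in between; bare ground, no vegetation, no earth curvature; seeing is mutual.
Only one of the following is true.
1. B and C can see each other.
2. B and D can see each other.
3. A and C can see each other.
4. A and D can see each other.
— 1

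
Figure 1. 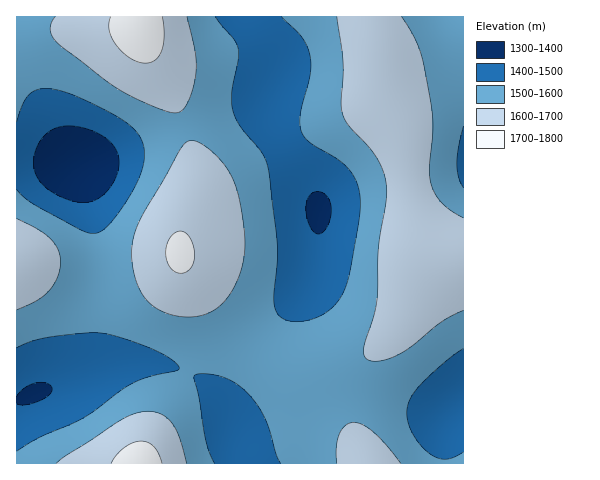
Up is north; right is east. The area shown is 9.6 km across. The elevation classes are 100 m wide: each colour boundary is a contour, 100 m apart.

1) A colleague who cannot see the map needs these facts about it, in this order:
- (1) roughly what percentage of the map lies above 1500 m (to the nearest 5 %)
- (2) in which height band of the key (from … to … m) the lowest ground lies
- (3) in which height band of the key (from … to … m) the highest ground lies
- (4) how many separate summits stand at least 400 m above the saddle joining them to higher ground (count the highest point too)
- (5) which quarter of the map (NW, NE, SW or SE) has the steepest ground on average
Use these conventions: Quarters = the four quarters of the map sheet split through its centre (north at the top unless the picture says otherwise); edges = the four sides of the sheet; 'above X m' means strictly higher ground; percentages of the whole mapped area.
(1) Roughly 70 % of the ground is higher than 1500 m.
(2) The lowest point is somewhere between 1300 and 1400 m.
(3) The highest point is somewhere between 1700 and 1800 m.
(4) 1 summit rises at least 400 m above its surroundings.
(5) The north-west quarter is the steepest part of the map.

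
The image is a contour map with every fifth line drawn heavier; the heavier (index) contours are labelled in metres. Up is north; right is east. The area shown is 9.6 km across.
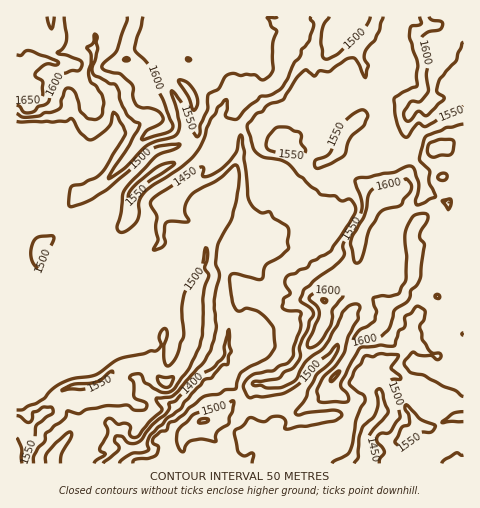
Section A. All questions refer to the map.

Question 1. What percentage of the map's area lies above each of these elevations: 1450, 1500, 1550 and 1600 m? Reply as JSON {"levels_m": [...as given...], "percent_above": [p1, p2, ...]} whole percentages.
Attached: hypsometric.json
{"levels_m": [1450, 1500, 1550, 1600], "percent_above": [92, 57, 30, 8]}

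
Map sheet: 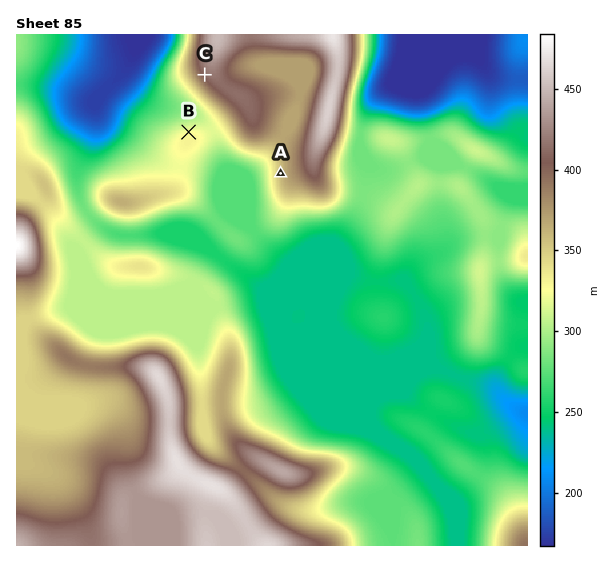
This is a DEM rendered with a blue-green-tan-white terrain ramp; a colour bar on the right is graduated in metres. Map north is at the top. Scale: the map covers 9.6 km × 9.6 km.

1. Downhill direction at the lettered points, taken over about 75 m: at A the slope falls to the W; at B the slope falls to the N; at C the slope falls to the SW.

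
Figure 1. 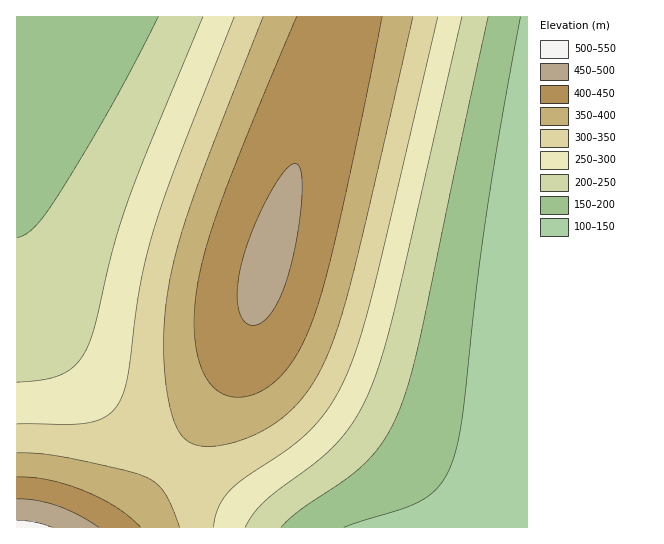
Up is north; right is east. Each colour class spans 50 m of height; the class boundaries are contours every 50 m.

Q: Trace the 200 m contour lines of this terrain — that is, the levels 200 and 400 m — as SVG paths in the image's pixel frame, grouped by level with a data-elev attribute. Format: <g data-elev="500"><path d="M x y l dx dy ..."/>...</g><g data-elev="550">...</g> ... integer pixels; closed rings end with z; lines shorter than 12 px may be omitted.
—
<g data-elev="200"><path d="M281 527l17-16 47-31 20-17 19-22 15-30 10-30 11-42 68-322"/><path d="M158 17l-47 89-53 89-23 31-9 8-9 4"/></g><g data-elev="400"><path d="M141 527l-24-19-32-17-36-11-32-3"/><path d="M297 17l-74 179-16 47-9 40-3 23-1 20 2 19 3 17 6 13 7 11 9 7 10 4 11 0 11-2 12-6 10-8 10-10 9-12 16-32 13-38 14-55 45-217"/></g>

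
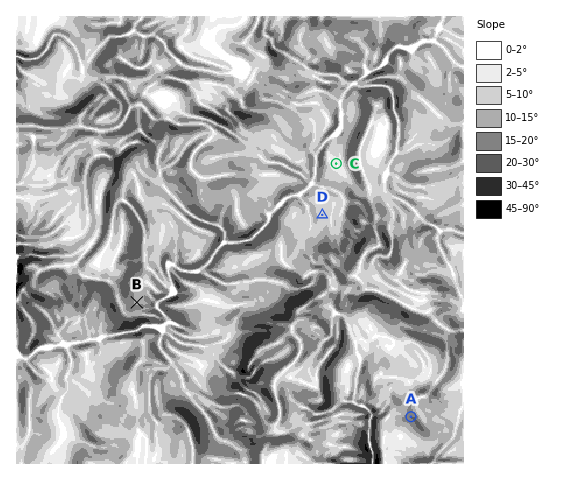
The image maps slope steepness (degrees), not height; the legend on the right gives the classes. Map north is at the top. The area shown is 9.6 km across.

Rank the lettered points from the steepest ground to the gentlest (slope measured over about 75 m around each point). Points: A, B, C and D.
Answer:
A B D C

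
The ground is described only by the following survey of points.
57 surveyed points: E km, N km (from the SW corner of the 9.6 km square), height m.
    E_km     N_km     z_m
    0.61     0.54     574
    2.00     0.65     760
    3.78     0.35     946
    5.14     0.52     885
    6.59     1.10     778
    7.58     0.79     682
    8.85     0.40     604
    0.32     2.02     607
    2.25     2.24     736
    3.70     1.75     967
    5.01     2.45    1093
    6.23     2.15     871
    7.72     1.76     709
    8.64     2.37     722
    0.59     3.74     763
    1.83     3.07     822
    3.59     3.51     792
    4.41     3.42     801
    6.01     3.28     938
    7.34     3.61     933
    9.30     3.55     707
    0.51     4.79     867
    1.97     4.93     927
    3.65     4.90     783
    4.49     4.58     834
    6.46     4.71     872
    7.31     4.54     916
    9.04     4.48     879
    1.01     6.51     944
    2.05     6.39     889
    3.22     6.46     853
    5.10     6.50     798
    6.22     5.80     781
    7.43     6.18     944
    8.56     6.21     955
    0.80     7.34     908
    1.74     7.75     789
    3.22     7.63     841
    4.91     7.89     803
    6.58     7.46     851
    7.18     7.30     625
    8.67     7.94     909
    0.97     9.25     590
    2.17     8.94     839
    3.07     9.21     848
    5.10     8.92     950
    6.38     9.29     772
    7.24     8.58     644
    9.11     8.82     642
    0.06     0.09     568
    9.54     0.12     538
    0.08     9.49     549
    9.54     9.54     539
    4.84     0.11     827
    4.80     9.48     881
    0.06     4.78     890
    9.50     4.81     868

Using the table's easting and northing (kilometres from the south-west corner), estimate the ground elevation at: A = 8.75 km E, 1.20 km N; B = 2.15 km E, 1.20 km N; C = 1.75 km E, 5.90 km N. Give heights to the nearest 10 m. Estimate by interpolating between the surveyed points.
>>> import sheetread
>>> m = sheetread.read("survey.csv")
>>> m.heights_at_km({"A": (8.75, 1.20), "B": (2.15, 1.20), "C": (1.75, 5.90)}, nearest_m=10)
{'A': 600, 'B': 810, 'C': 910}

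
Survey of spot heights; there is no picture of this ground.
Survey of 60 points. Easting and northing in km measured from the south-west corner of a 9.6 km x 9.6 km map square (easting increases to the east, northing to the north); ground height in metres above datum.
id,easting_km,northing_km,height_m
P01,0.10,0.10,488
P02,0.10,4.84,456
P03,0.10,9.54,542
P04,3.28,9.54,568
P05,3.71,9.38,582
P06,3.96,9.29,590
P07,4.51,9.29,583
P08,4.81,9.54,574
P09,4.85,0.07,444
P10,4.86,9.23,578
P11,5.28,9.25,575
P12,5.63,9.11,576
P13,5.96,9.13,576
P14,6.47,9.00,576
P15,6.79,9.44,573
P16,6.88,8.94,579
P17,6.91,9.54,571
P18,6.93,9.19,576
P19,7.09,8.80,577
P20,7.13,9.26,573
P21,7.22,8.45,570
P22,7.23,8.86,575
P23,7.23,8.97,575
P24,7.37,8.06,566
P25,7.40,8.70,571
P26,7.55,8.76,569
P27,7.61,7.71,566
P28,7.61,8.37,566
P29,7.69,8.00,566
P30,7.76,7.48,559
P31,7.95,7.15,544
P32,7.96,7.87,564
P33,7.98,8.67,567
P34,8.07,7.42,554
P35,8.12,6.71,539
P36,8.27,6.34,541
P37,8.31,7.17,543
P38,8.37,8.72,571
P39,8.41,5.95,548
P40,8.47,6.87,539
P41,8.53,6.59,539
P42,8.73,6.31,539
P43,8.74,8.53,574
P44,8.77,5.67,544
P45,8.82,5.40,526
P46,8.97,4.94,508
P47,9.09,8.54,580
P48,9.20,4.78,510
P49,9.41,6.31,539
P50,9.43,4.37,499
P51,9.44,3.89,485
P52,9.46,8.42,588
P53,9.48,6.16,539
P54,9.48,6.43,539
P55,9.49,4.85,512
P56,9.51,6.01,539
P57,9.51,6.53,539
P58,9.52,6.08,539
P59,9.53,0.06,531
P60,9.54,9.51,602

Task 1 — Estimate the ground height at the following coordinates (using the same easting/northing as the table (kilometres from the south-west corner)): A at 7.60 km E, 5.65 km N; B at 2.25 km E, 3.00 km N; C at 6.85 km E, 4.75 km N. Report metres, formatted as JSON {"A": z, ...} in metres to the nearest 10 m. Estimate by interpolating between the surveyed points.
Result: {"A": 520, "B": 460, "C": 490}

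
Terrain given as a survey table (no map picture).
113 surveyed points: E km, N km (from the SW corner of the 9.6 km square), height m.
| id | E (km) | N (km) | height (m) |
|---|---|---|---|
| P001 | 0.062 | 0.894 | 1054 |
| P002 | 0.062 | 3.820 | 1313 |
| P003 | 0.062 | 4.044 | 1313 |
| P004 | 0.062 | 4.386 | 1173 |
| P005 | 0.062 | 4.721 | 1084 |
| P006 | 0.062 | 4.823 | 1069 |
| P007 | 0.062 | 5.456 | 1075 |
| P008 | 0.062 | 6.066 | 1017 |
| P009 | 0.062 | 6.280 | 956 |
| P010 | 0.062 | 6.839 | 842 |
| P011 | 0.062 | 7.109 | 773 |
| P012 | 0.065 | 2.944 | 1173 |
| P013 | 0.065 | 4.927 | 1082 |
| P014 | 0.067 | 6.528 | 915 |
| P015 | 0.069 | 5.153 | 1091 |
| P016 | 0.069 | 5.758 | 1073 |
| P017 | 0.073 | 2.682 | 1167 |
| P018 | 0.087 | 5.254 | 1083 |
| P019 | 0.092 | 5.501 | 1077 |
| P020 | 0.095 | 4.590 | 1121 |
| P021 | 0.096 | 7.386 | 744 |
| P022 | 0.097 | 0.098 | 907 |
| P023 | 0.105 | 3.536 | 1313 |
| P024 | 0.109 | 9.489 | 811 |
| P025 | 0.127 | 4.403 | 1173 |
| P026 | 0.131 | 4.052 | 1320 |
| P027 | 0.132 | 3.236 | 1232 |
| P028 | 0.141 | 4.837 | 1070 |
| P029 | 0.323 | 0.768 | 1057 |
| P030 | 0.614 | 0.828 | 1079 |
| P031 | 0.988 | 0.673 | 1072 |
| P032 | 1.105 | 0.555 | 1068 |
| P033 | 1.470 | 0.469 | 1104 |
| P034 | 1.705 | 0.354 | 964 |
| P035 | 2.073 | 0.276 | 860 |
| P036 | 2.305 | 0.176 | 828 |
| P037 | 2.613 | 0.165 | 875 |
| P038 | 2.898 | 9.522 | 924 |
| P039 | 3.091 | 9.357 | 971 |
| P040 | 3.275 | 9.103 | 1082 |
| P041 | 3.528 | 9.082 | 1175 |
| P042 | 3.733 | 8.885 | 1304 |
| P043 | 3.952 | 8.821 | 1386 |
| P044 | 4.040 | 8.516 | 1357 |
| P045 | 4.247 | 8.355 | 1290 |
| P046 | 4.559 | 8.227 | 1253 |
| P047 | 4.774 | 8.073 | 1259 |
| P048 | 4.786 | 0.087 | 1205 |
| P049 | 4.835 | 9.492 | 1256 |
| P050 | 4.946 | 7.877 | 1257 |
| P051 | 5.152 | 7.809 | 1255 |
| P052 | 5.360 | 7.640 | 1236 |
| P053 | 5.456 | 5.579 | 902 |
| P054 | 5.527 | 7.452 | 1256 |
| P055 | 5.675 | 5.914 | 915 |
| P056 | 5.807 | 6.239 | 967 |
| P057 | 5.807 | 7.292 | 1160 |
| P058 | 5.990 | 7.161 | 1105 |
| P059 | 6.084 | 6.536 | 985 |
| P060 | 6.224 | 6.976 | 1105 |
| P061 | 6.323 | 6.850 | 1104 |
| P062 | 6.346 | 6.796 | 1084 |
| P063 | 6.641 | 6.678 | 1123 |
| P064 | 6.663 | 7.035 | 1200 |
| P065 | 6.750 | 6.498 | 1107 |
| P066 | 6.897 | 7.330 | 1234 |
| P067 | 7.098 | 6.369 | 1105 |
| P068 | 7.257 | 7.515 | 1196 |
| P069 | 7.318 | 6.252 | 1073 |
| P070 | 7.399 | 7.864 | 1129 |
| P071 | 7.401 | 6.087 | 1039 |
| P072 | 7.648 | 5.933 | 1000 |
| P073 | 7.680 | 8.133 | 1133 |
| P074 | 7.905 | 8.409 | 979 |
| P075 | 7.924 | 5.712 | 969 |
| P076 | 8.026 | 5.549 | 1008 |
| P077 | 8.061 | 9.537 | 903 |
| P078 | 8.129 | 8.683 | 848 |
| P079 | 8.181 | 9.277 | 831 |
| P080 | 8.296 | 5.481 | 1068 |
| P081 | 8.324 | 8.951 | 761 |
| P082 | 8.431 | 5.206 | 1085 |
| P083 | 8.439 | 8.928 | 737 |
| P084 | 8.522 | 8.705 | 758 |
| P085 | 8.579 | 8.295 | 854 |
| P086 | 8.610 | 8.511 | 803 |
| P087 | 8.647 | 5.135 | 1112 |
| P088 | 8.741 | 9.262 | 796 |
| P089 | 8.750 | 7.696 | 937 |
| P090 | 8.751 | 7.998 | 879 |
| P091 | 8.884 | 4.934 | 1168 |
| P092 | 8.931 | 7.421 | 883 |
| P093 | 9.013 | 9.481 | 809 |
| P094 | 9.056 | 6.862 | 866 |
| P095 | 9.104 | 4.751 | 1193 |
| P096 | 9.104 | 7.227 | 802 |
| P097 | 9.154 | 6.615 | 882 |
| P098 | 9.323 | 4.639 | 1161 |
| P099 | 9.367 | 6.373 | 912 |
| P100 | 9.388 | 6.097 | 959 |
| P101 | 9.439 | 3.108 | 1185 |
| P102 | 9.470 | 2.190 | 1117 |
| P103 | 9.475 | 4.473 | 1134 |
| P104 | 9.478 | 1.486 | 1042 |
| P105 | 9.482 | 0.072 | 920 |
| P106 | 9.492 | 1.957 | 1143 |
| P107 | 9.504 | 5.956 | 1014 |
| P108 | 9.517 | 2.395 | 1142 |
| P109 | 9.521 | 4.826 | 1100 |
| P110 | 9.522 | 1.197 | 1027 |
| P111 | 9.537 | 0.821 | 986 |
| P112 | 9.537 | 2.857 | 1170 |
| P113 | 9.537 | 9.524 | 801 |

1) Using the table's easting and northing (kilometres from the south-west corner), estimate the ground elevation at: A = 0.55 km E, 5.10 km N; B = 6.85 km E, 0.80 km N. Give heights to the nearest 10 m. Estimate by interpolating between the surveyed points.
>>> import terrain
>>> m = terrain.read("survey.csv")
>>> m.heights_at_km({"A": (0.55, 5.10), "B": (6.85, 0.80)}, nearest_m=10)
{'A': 1100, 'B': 1180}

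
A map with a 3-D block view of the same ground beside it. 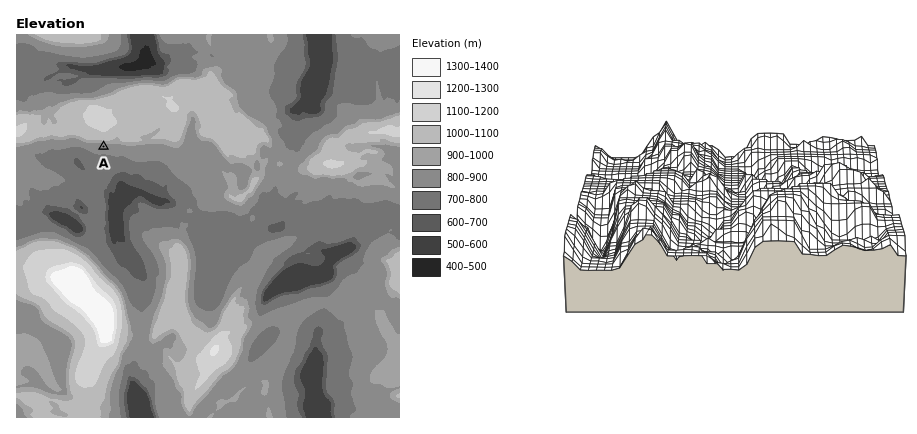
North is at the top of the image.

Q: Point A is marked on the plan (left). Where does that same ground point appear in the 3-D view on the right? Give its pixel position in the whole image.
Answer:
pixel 667 226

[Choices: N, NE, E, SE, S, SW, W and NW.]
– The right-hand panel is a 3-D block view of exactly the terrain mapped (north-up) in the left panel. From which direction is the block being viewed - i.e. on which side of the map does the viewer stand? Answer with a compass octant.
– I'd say W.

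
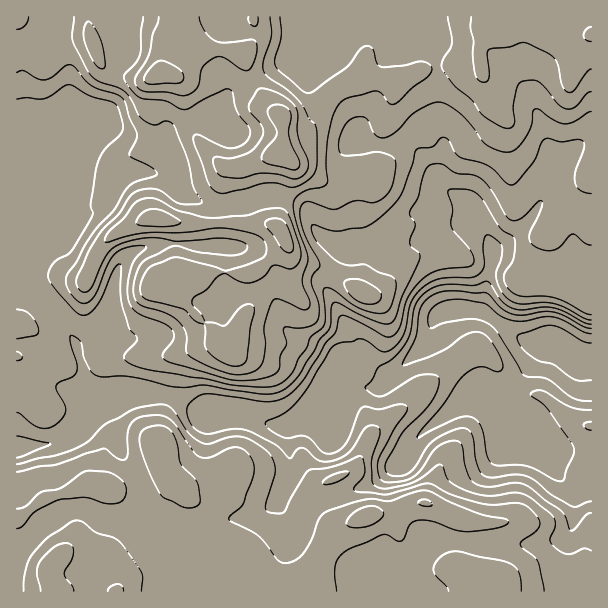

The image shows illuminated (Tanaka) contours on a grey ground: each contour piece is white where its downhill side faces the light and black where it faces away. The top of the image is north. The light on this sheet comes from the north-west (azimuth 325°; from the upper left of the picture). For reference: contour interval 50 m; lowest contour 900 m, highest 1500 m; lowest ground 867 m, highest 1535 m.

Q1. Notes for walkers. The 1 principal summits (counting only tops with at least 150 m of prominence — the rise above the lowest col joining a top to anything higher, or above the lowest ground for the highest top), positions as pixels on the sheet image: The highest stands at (279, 155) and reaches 1535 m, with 668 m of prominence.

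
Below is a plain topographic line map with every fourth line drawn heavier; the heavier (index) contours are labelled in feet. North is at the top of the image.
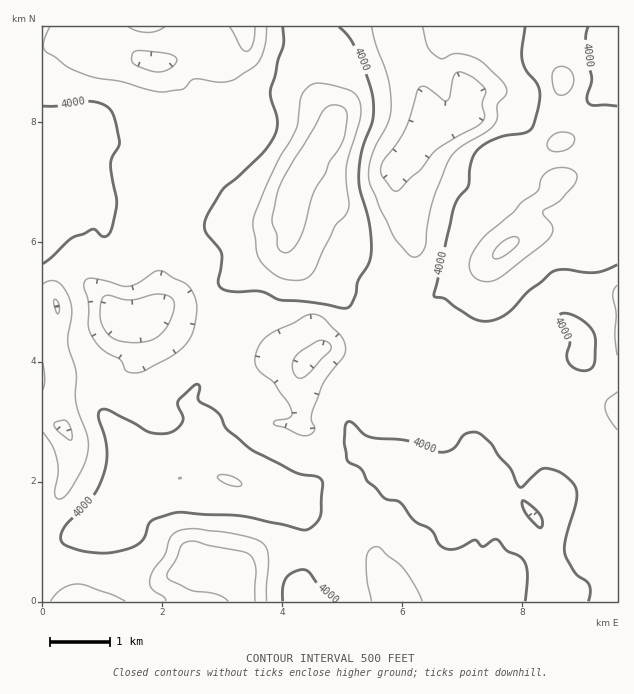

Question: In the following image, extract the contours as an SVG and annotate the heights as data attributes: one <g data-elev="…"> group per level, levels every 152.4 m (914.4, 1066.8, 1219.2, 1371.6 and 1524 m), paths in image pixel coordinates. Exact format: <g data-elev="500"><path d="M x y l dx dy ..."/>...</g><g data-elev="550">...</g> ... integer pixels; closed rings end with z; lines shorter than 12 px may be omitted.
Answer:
<g data-elev="914.4"><path d="M228 601l-11-7-27-4-22-11-1-6 8-12 7-17 6-3 7 0 14 5 33 5 8 4 4 6 2 7-1 33"/><path d="M68 439l-12-10-2-5 1-1 9-3 4 3 4 13-1 4z"/><path d="M298 378l-4-5-2-6 1-6 3-6 21-14 6-1 6 3 2 5-2 4-22 23-5 3z"/><path d="M124 342l-8-2-6-4-8-11-2-7 0-9 1-8 3-4 5-2 13 4 9 1 27-6 9 1 5 3 2 6-2 11-5 11-7 9-6 4-8 3-10 1z"/><path d="M58 314l-4-10 1-5 3 2 1 4 0 7z"/><path d="M394 191l-12-15-1-10 3-6 13-16 8-14 14-42 3-2 5 1 16 13 3 1 4-4 3-18 3-6 5-1 12 6 13 12-4 13 3 12-2 6-8 6-38 22-18 22-9 7-10 12-3 1z"/><path d="M155 72l-21-8-2-4 1-8 7-1 23 2 9 2 5 3-1 5-6 6-7 3z"/><path d="M255 27l-2 17-3 6-3 1-6-3-11-21"/></g><g data-elev="1066.8"><path d="M51 601l5-7 6-5 8-4 7-1 9 1 26 9 13 7"/><path d="M166 601l-2-4-13-9-1-6 1-8 13-18 8-21 7-4 14-2 46 6 17 4 8 5 3 6 1 8-1 43"/><path d="M371 601l-4-19-1-23 3-9 7-3 4 1 23 20 12 18 7 15"/><path d="M301 435l-27-11 1-3 15-4 2-2 0-4-5-9-13-20-17-13-2-5 0-6 5-13 8-9 37-20 9-2 9 4 17 16 5 9 1 8-3 6-15 19-6 11-11 28 0 5 4 7 0 3-5 5z"/><path d="M617 430l-9-13-3-11 2-6 10-8"/><path d="M43 390l2-11-2-16"/><path d="M128 372l-3-2-5-10-19-11-10-15-3-7 1-23-5-16 0-6 4-3 4-1 30 8 7 0 9-3 17-12 8 0 22 12 8 9 4 15-4 24-8 14-13 11-29 15-7 2z"/><path d="M617 355l-2-19 1-23-3-18 1-6 3-4"/><path d="M43 284l7-3 8 1 7 7 5 12 2 12-4 23 0 9 8 27-1 22 1 11 11 28 1 9-1 14-4 12-13 23-9 8-5-1-1-5 3-21-2-16-4-11-9-13"/><path d="M128 27l10 4 10 1 9-1 8-4"/><path d="M267 27l-2 16-5 17-6 7-18 11-15 4-27-3-12 10-19 3-12-2-32-9-25-4-26-10-24-18 0-9 6-13"/><path d="M423 27l4 19 7 9 8 4 10-5 8 0 18 5 24 22 4 6 1 4-2 5-8 9 0 13-4 8-8 7-26 15-10 11-18 47-6 41-4 7-6 3-6-2-14-17-15-29-11-28 0-10 2-12 5-14 12-22 3-17-3-27-12-34-4-18"/></g><g data-elev="1219.2"><path d="M337 601l-17-14-12-16-6-1-10 3-6 6-3 9 0 13"/><path d="M588 601l2-9-1-7-14-12-10-20 0-13 10-33 2-12-3-11-9-9-11-5-12-1-19 18-3 0-10-19-11-12-8-12-13-11-6-1-6 2-12 14-6 3-8 1-33-11-37-4-7-4-11-11-5 0-2 5-1 15 4 20 13 7 6 12 9 7 7 9 5 3 12 2 15 19 15 8 11 17 5 3 8 0 21-9 6 6 3 0 12-7 3 2 9 10 13 7 4 6 2 8-2 29"/><path d="M87 552l22 1 24-6 10-8 5-14 4-5 26-8 64 4 65 14 9-6 4-8 2-35-5-4-22-5-47-25-22-18-5-12-4-5-18-11-1-4 2-10-3-3-4 3-14 13-1 5 5 12 0 4-6 8-8 4-9 1-11-2-39-21-8-2-2 2-2 4 9 33 0 14-4 13-8 18-29 32-5 12 0 4 4 4z"/><path d="M541 528l-5-3-10-11-3-7 0-6 7 4 10 9 3 8z"/><path d="M580 370l9 0 5-6 2-21-2-9-4-7-9-8-10-5-9-1-3 2-1 4 1 5 11 16-3 14 0 6 5 7z"/><path d="M43 264l31-27 9-3 9-5 3 1 8 7 4-1 3-4 7-30-6-39 9-21-7-27-3-6-6-4-16-4-30 5-15 0"/><path d="M617 106l-24-1-4-2-2-2 0-5 5-17-4-18-2-19 2-15"/><path d="M283 27l0 18-5 15-8 31 1 8 6 21-1 13-7 12-7 9-40 36-15 26-2 7 0 6 17 24-1 14-3 15 1 4 4 3 12 3 25-1 20 9 31 2 33 6 5-1 3-4 4-9 2-12 10-17 3-10-1-29-10-36-1-15 2-22 11-30 2-17-3-18-11-30-10-19-11-12"/><path d="M525 27l-3 24 0 10 5 11 10 12 3 9-1 13-5 18-4 6-4 3-21 3-15 5-9 6-7 7-4 14-2 18-10 12-5 12-19 87 11 2 11 8 19 12 7 2 8 0 9-3 9-5 21-22 25-20 12-2 18 3 12 0 9-2 12-5"/></g><g data-elev="1371.6"><path d="M232 486l7 0 3-2-4-4-8-4-9-1-4 2 4 4z"/><path d="M292 280l12-1 9-6 22-47 10-10 4-8-3-40 14-48 1-15-3-8-5-5-24-8-10-1-6 1-6 4-5 6-6 35-20 36-23 54 0 7 3 24 4 11 6 7 11 8 7 3z"/><path d="M479 280l11 2 9-4 50-40 3-4 1-6-2-5-8-9 0-3 17-10 14-15 3-9-3-6-6-3-8-1-7 2-6 3-6 6-4 14-15 10-9 11-30 25-11 15-3 11 3 10z"/><path d="M553 151l9 0 7-3 5-6 0-6-4-3-7-1-10 3-5 6-1 4 1 4z"/><path d="M558 94l4 1 4-1 5-5 2-5-1-11-3-4-4-2-8 0-5 6 1 14z"/></g><g data-elev="1524"><path d="M493 258l3 1 4-1 10-6 8-8 0-6-6-1-10 5-8 9z"/><path d="M282 252l4 1 4-2 9-11 5-12 10-36 11-18 4-12 14-21 4-26-1-5-5-4-10-1-8 6-43 75-8 34 5 15 1 12z"/></g>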